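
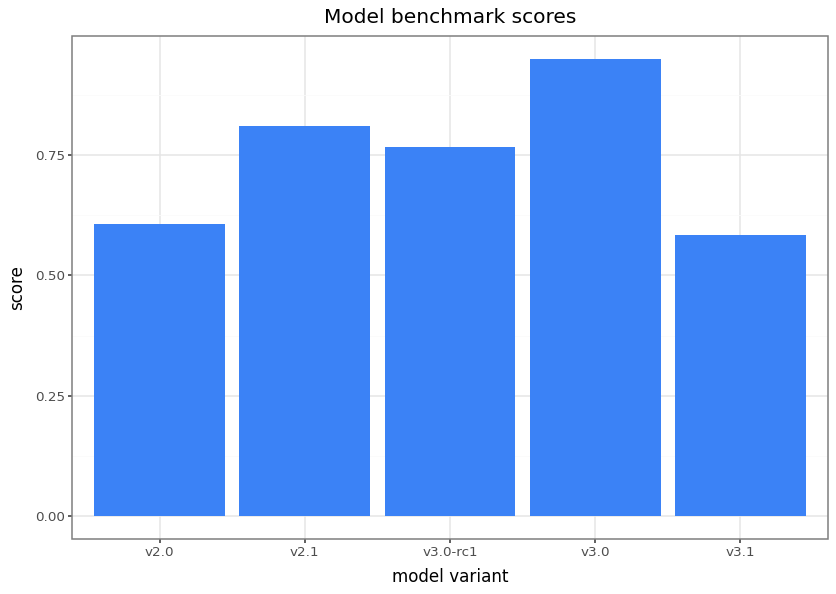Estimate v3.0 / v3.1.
v3.0 ≈ 1.0, v3.1 ≈ 0.6; 1.0/0.6 ≈ 1.67.

≈ 1.67×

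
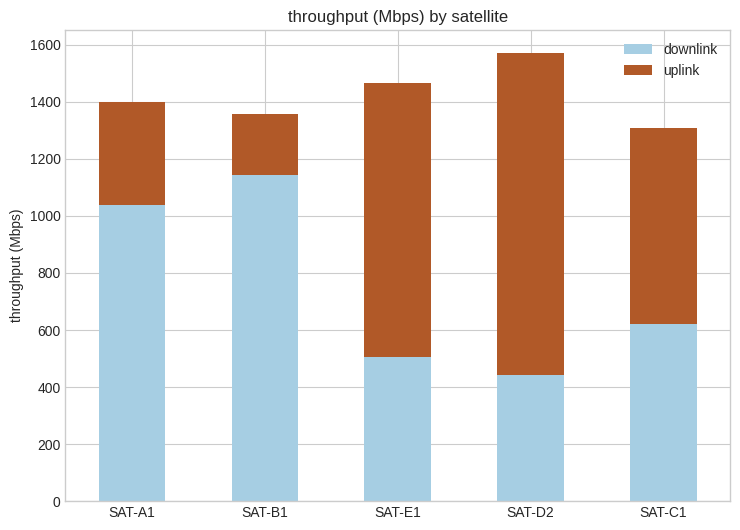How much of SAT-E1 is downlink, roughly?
downlink top ≈ 600, bottom ≈ 0; segment ≈ 600.

≈ 600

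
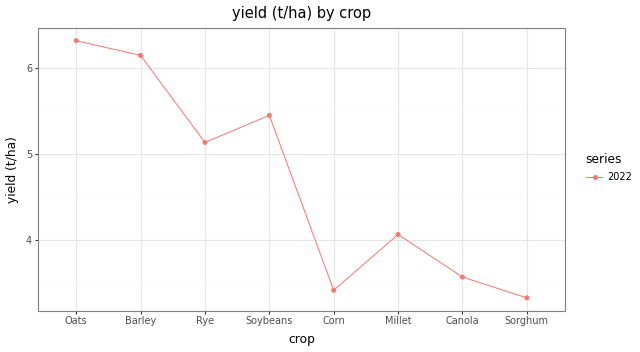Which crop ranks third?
Soybeans

Top 4: Oats ≈ 6.5, Barley ≈ 6.0, Soybeans ≈ 5.5, Rye ≈ 5.0.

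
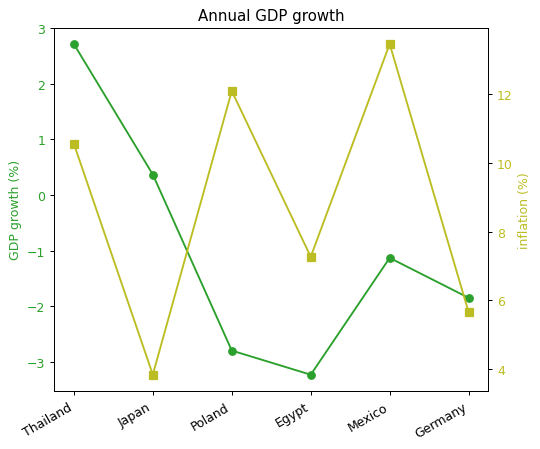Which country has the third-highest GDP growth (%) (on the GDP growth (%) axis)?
Top 4 (on the GDP growth (%) axis): Thailand ≈ 2.5, Japan ≈ 0.5, Mexico ≈ -1.0, Germany ≈ -2.0.

Mexico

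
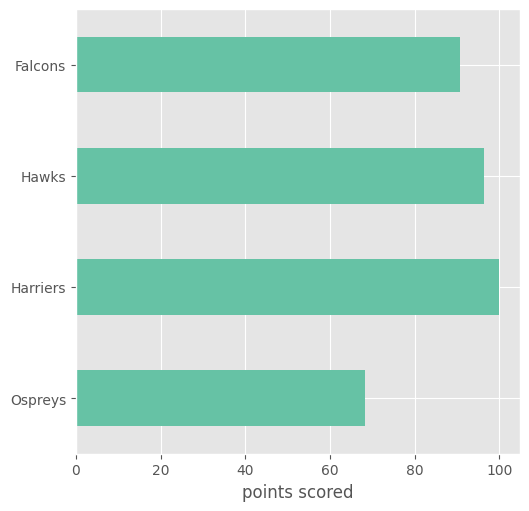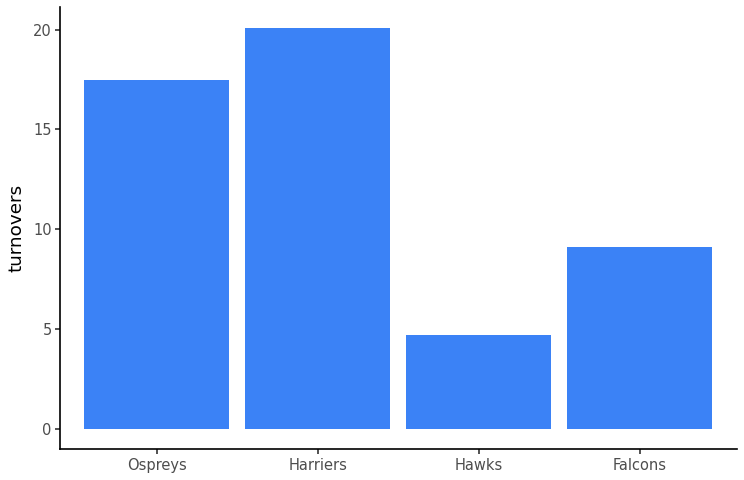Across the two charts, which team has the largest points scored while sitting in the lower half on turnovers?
Chart 2 median turnovers ≈ 14; below-median teams: Hawks, Falcons. Among those, Hawks has the highest points scored (≈ 100).

Hawks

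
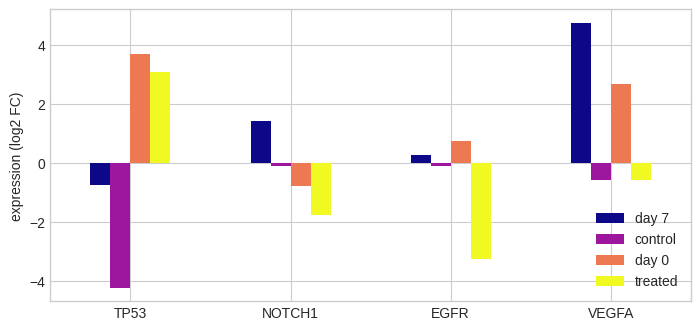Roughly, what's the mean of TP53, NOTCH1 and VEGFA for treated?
(3 + -2 + -1) / 3 ≈ 0.

≈ 0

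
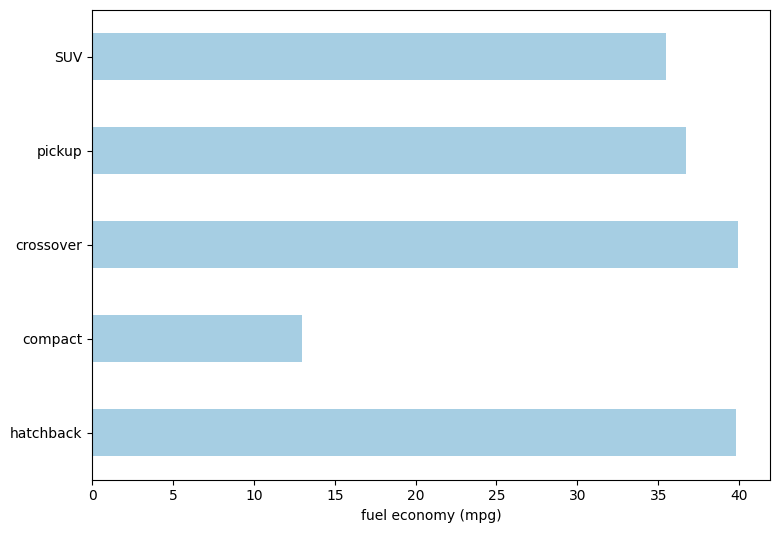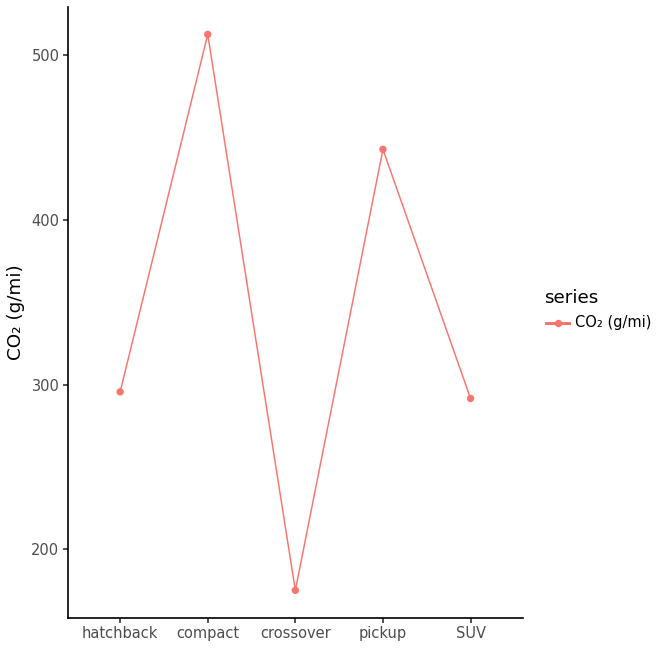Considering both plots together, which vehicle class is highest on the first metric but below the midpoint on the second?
Chart 2 median CO₂ (g/mi) ≈ 300; below-median vehicle classes: crossover, SUV. Among those, crossover has the highest fuel economy (mpg) (≈ 40).

crossover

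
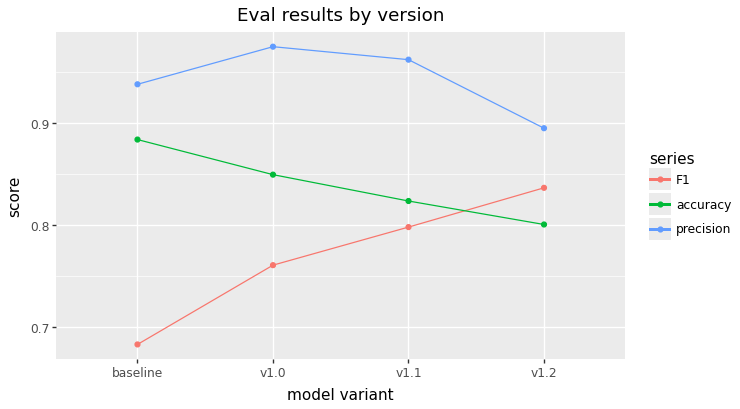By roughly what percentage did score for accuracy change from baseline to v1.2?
baseline ≈ 0.90, v1.2 ≈ 0.80; (0.80 − 0.90) / 0.90 ≈ -11.1%.

≈ -11.1%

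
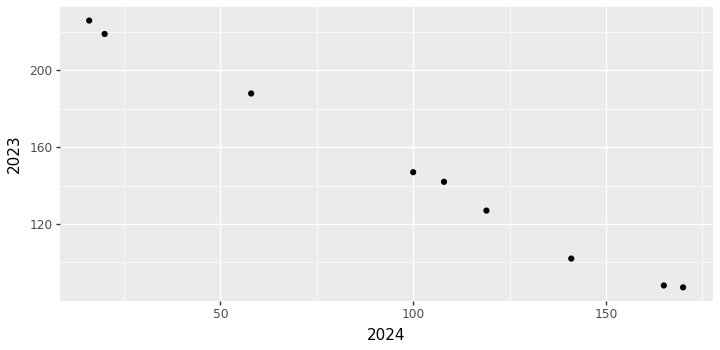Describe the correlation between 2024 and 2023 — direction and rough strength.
negative, strong

Points are negatively correlated; strong (|r| ≈ 1.0).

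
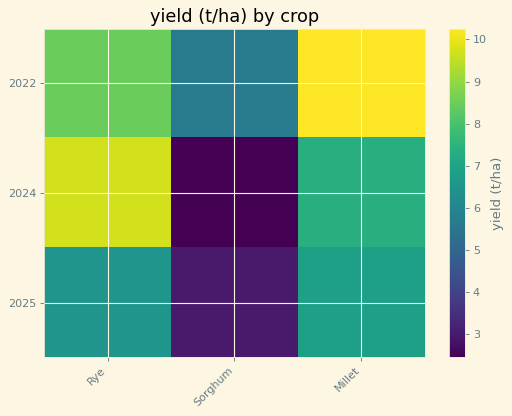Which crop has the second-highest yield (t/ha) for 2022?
Rye

Top 3 for 2022: Millet ≈ 10, Rye ≈ 8, Sorghum ≈ 6.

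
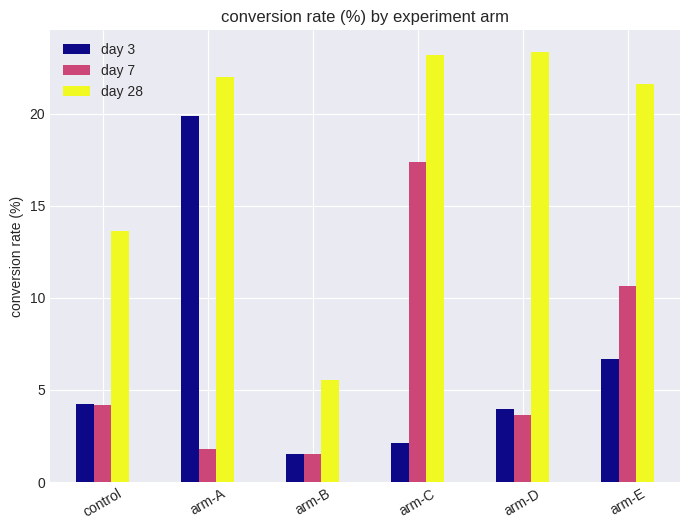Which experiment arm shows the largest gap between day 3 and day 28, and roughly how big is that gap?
arm-C: day 3 ≈ 2, day 28 ≈ 24 → gap ≈ 22. Next-largest (arm-D) is only ≈ 20.

arm-C, ≈ 22 %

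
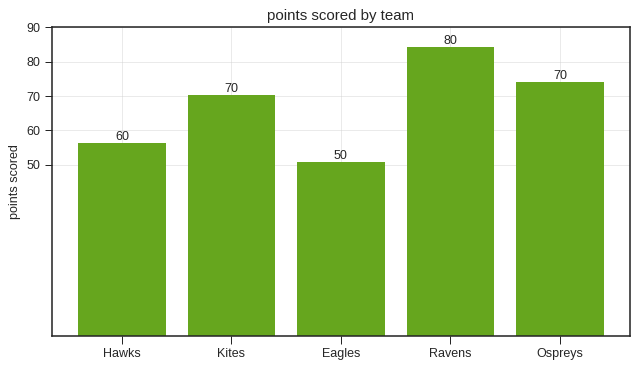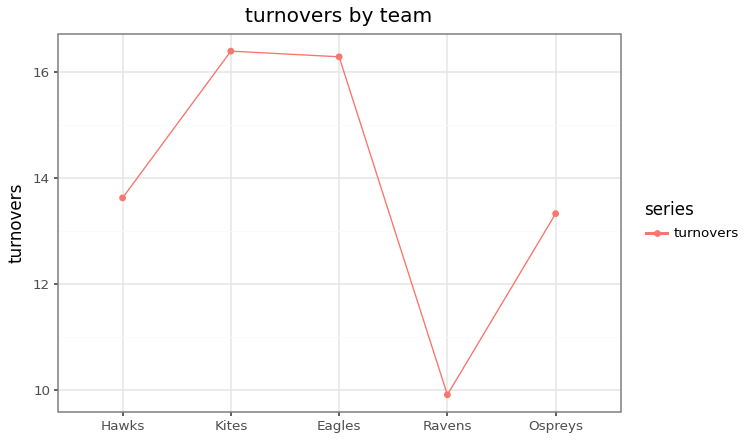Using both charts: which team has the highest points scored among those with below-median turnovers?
Ravens

Chart 2 median turnovers ≈ 14; below-median teams: Ravens, Ospreys. Among those, Ravens has the highest points scored (≈ 80).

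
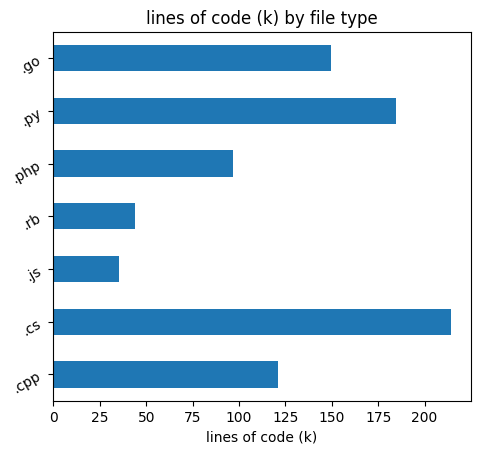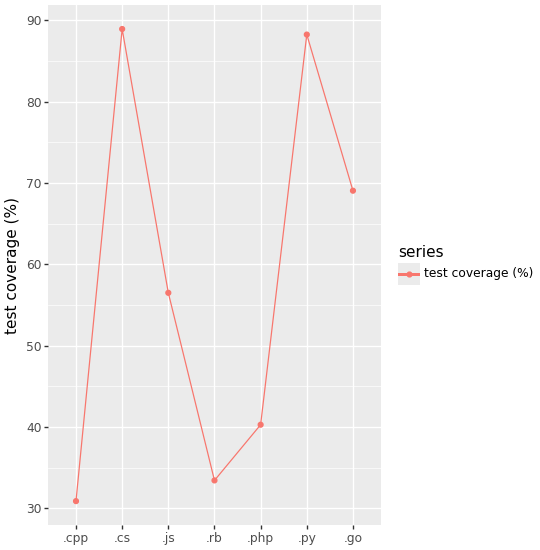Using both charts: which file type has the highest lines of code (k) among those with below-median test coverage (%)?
.cpp

Chart 2 median test coverage (%) ≈ 60; below-median file types: .cpp, .rb, .php. Among those, .cpp has the highest lines of code (k) (≈ 120).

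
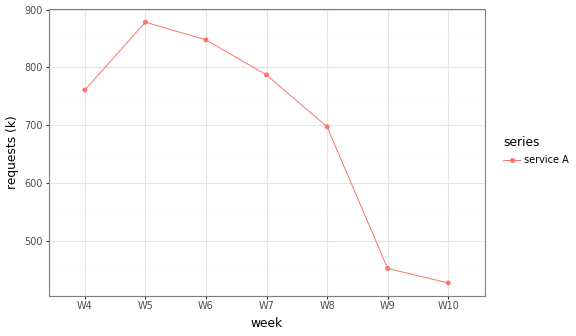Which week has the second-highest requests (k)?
W6

Top 3: W5 ≈ 900, W6 ≈ 850, W7 ≈ 800.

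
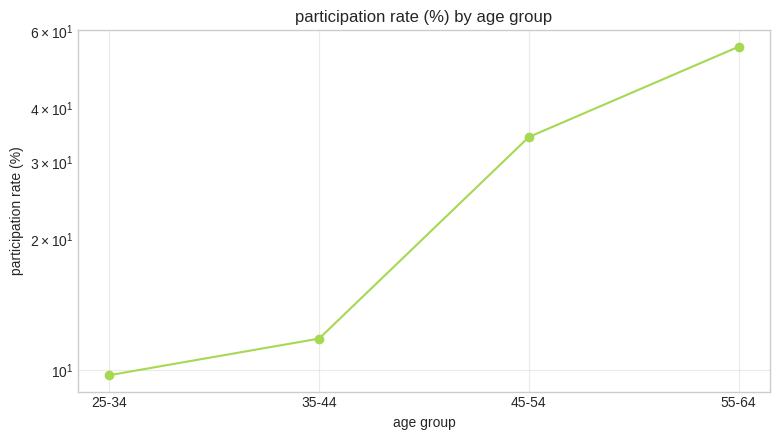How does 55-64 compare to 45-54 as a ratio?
55-64 ≈ 55, 45-54 ≈ 35; 55/35 ≈ 1.57.

≈ 1.57×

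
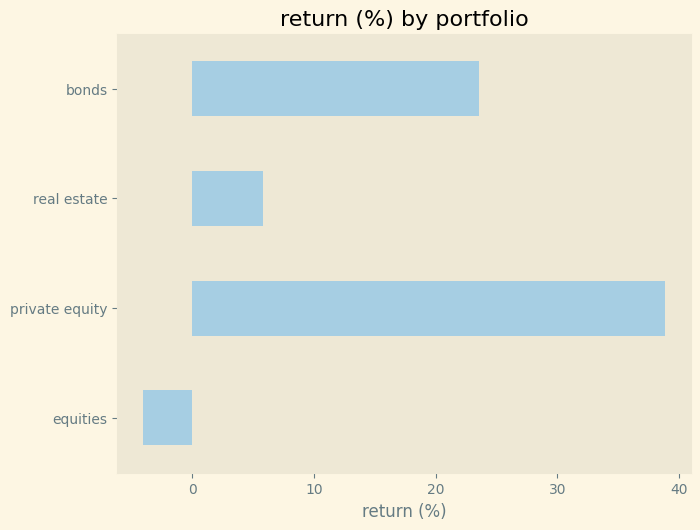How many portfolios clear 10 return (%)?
Above 10: private equity, bonds.

2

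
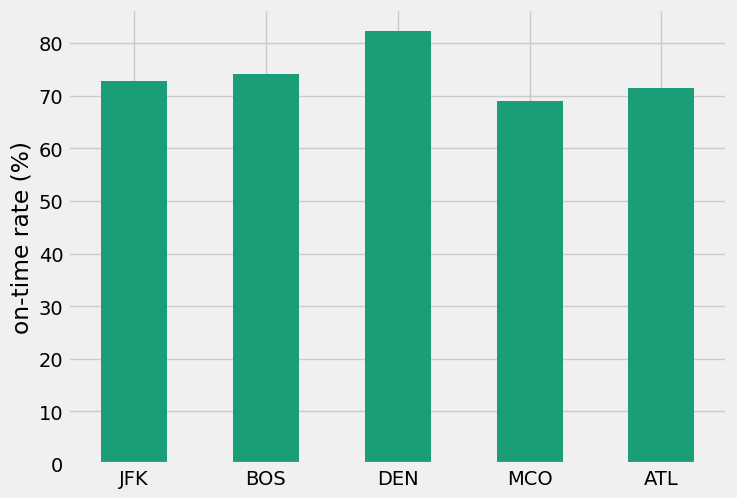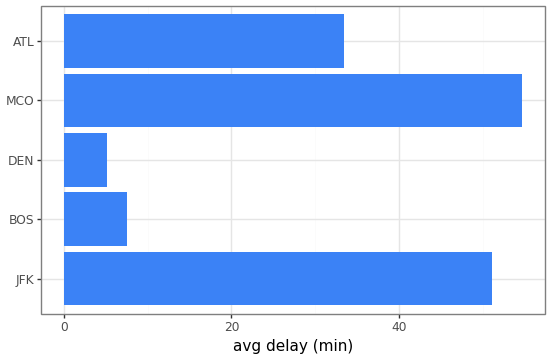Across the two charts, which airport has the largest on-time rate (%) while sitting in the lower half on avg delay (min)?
DEN

Chart 2 median avg delay (min) ≈ 30; below-median airports: BOS, DEN. Among those, DEN has the highest on-time rate (%) (≈ 80).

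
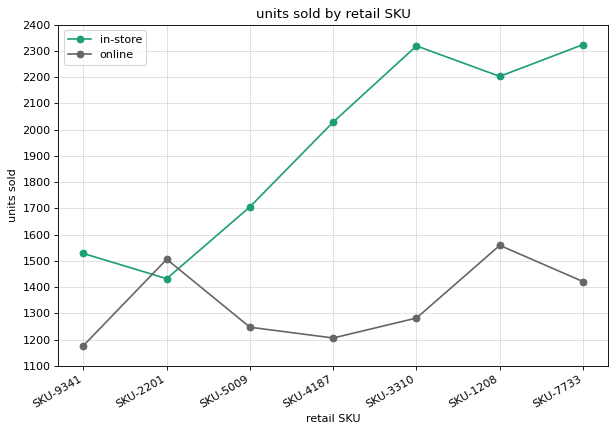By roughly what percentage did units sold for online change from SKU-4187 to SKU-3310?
≈ +8.3%

SKU-4187 ≈ 1200, SKU-3310 ≈ 1300; (1300 − 1200) / 1200 ≈ +8.3%.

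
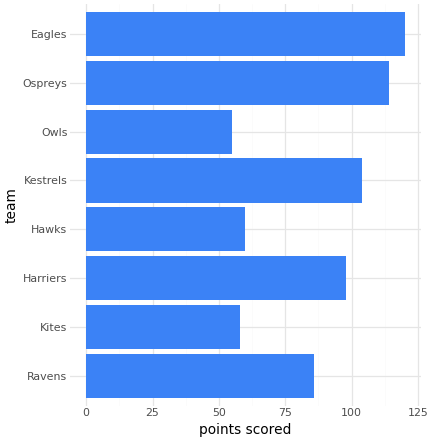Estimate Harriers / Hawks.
Harriers ≈ 100, Hawks ≈ 60; 100/60 ≈ 1.67.

≈ 1.67×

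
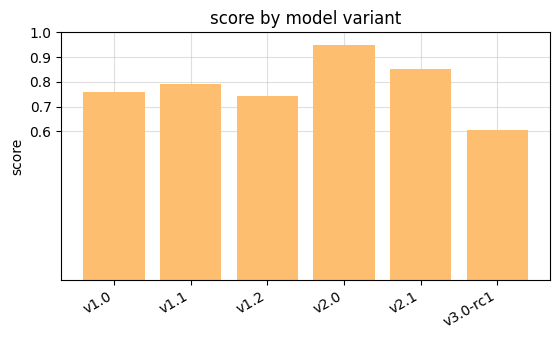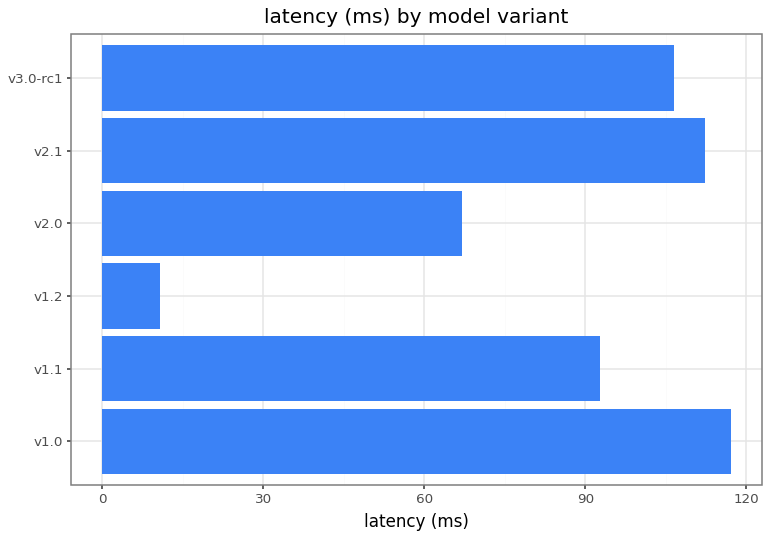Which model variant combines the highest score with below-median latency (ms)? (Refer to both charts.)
Chart 2 median latency (ms) ≈ 100; below-median model variants: v1.1, v1.2, v2.0. Among those, v2.0 has the highest score (≈ 0.9).

v2.0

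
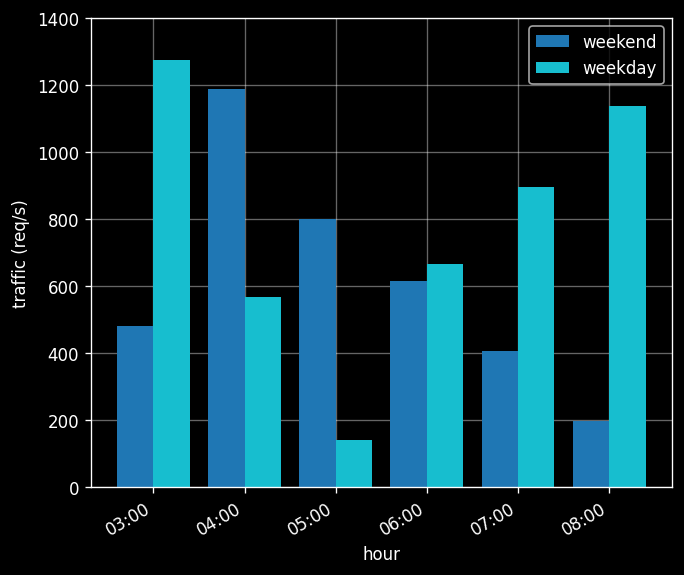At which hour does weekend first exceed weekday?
04:00

03:00: weekend ≈ 400 vs weekday ≈ 1200 (not yet); 04:00: weekend ≈ 1200 vs weekday ≈ 600 (first crossover).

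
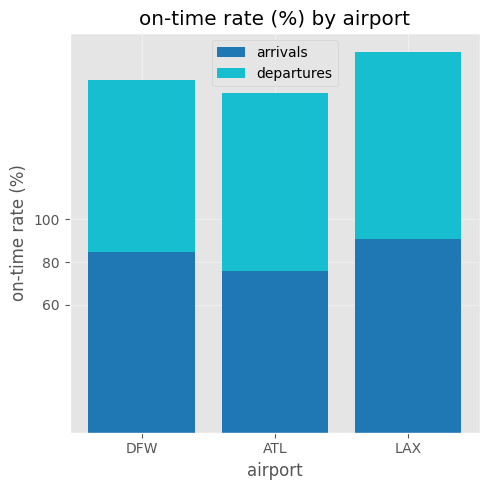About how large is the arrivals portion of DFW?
≈ 80

arrivals top ≈ 80, bottom ≈ 0; segment ≈ 80.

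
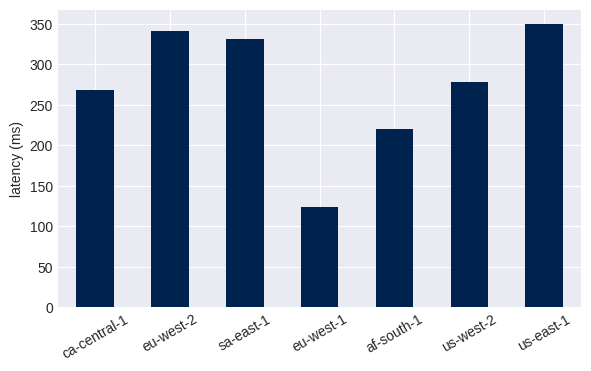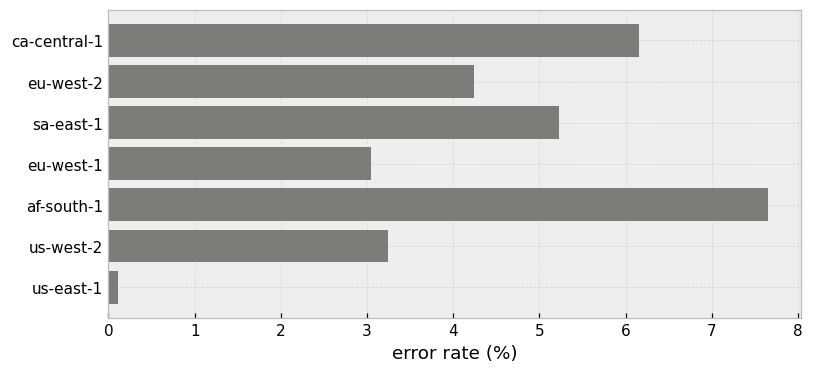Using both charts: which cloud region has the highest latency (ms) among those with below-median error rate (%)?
Chart 2 median error rate (%) ≈ 4; below-median cloud regions: eu-west-1, us-west-2, us-east-1. Among those, us-east-1 has the highest latency (ms) (≈ 350).

us-east-1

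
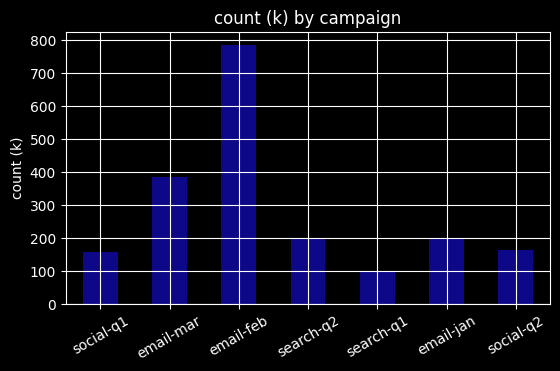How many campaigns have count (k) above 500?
1

Above 500: email-feb.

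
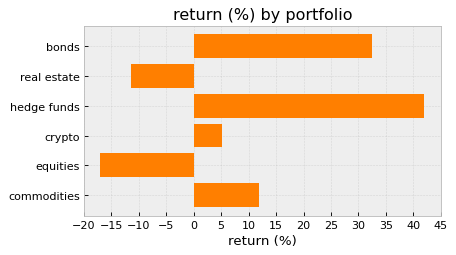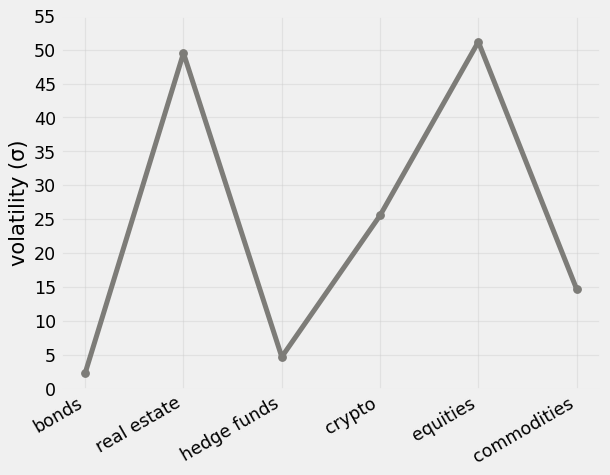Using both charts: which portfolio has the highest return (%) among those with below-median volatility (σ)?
Chart 2 median volatility (σ) ≈ 20; below-median portfolios: bonds, hedge funds, commodities. Among those, hedge funds has the highest return (%) (≈ 40).

hedge funds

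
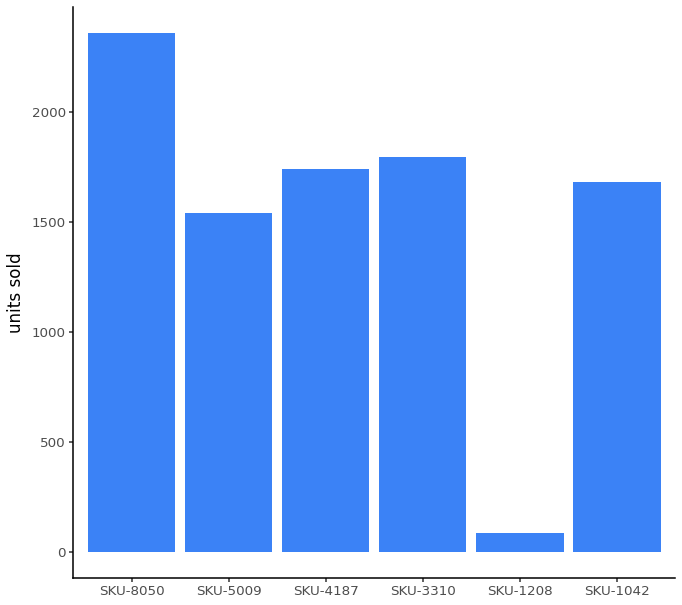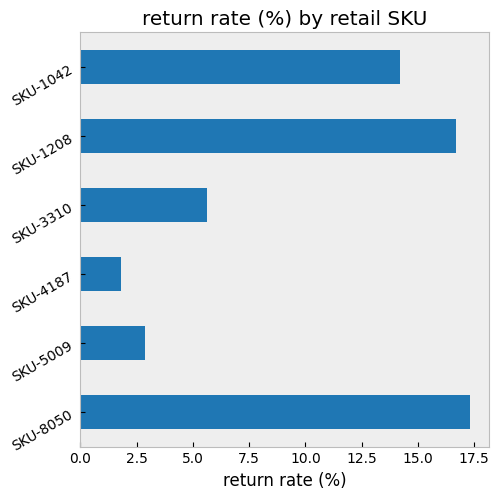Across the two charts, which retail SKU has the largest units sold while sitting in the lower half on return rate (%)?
Chart 2 median return rate (%) ≈ 10; below-median retail SKUs: SKU-5009, SKU-4187, SKU-3310. Among those, SKU-3310 has the highest units sold (≈ 2000).

SKU-3310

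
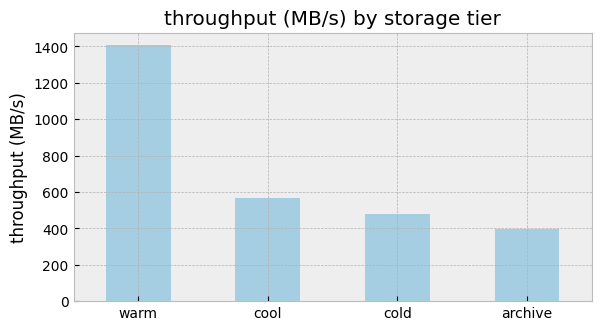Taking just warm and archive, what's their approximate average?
(1400 + 400) / 2 ≈ 900.

≈ 900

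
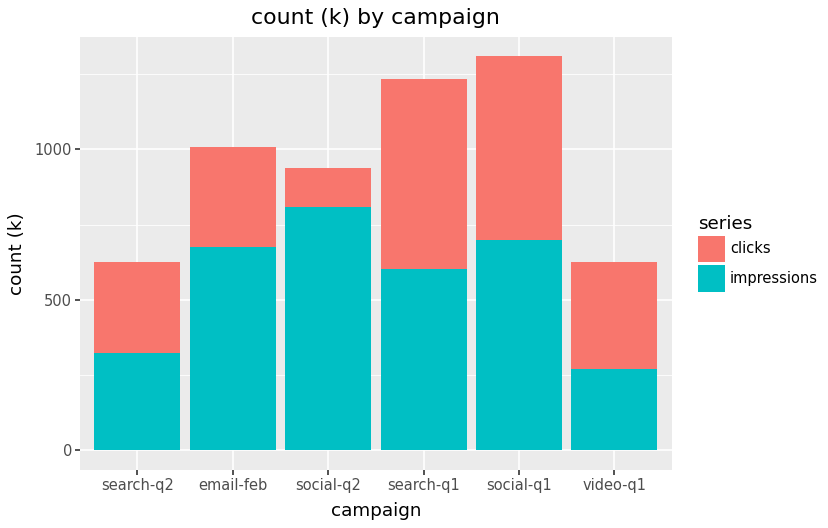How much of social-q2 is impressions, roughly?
impressions top ≈ 800, bottom ≈ 0; segment ≈ 800.

≈ 800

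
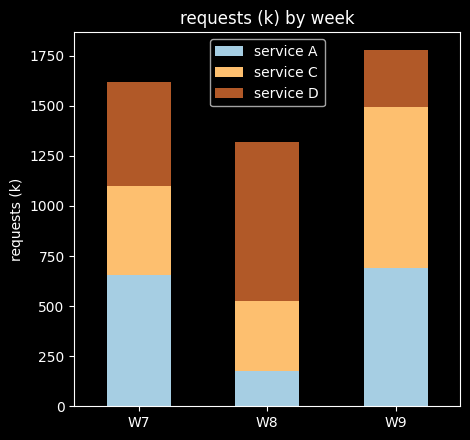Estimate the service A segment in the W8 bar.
≈ 200

service A top ≈ 200, bottom ≈ 0; segment ≈ 200.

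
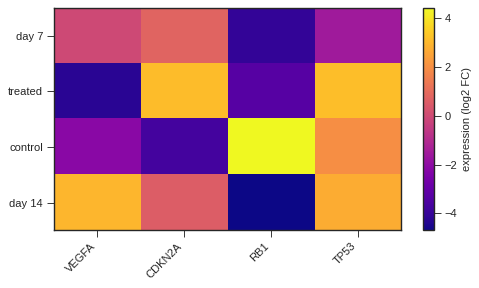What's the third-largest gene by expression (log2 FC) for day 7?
Top 4 for day 7: CDKN2A ≈ 1, VEGFA ≈ 0, TP53 ≈ -2, RB1 ≈ -4.

TP53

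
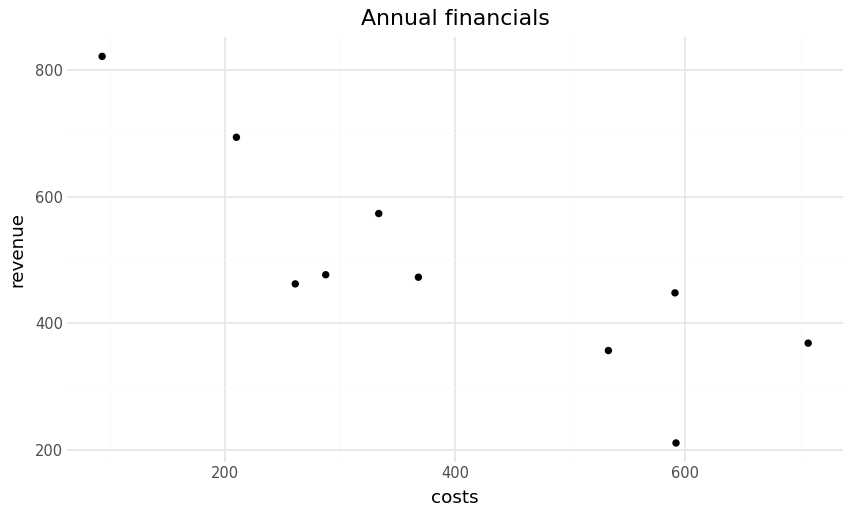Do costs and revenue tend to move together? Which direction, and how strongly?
negative, strong

Points are negatively correlated; strong (|r| ≈ 0.8).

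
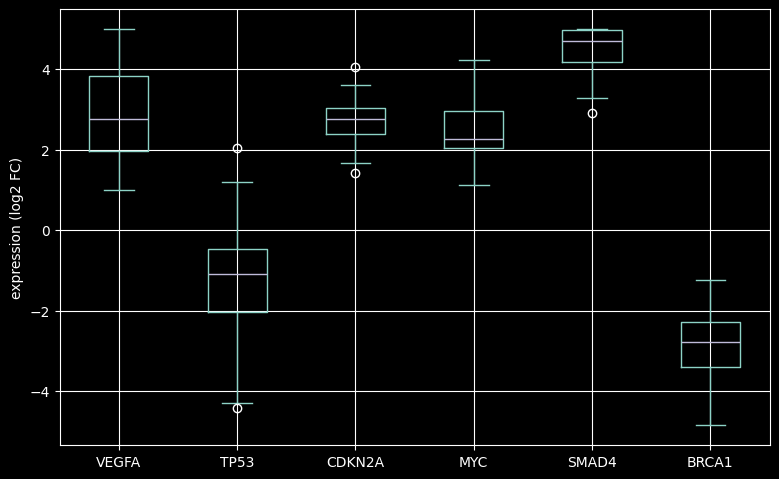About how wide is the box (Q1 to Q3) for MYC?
≈ 1

Q3 ≈ 3, Q1 ≈ 2; IQR ≈ 1.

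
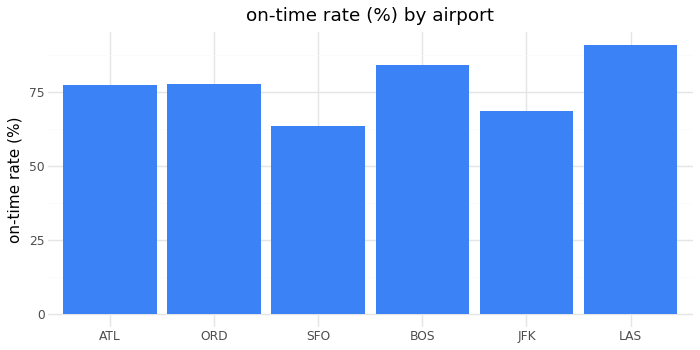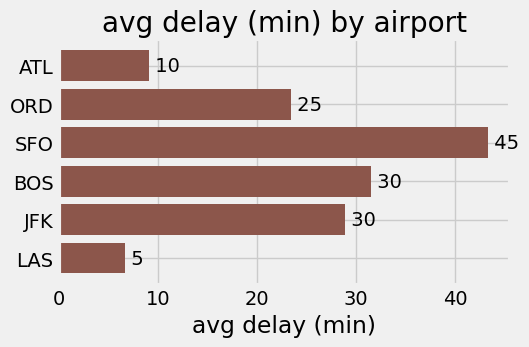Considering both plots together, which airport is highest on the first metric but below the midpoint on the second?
Chart 2 median avg delay (min) ≈ 25; below-median airports: ATL, ORD, LAS. Among those, LAS has the highest on-time rate (%) (≈ 90).

LAS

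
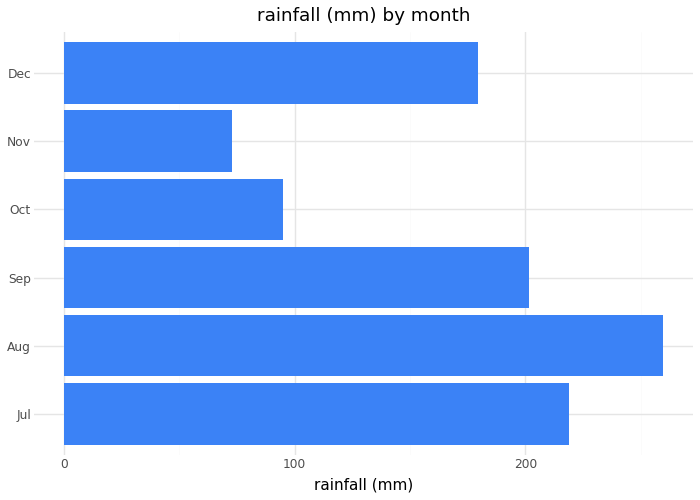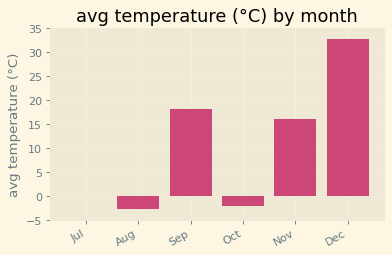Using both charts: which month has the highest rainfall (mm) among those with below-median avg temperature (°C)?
Chart 2 median avg temperature (°C) ≈ 10; below-median months: Jul, Aug, Oct. Among those, Aug has the highest rainfall (mm) (≈ 250).

Aug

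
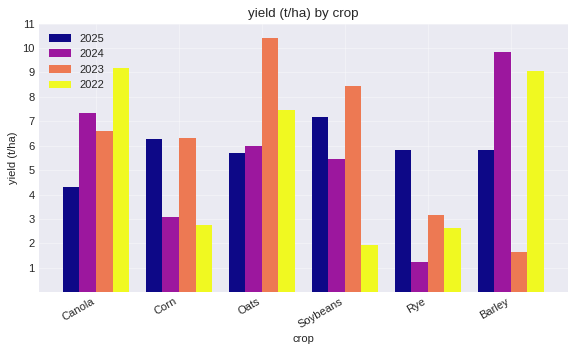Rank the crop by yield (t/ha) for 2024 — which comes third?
Top 4 for 2024: Barley ≈ 10, Canola ≈ 7, Oats ≈ 6, Soybeans ≈ 5.

Oats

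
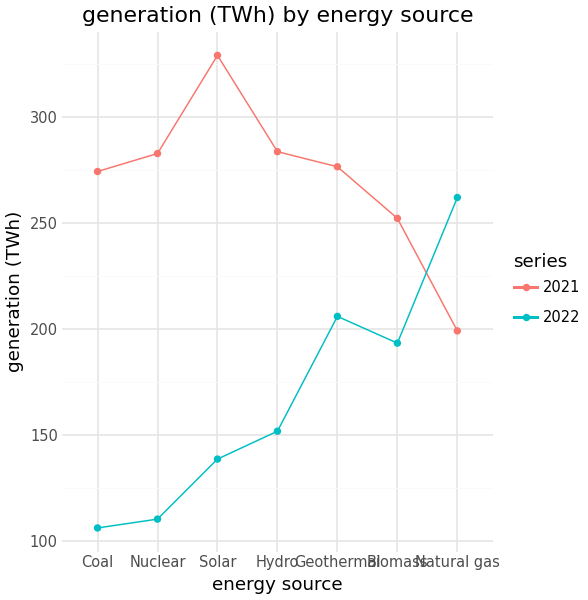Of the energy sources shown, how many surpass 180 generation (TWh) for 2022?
3

Above 180: Geothermal, Biomass, Natural gas.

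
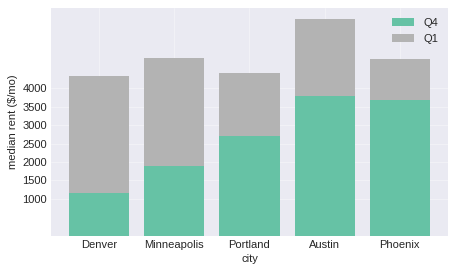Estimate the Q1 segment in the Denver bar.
≈ 3500

Q1 top ≈ 4500, bottom ≈ 1000; segment ≈ 3500.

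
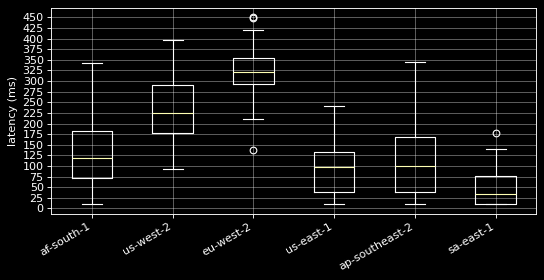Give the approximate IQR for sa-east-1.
≈ 75

Q3 ≈ 75, Q1 ≈ 0; IQR ≈ 75.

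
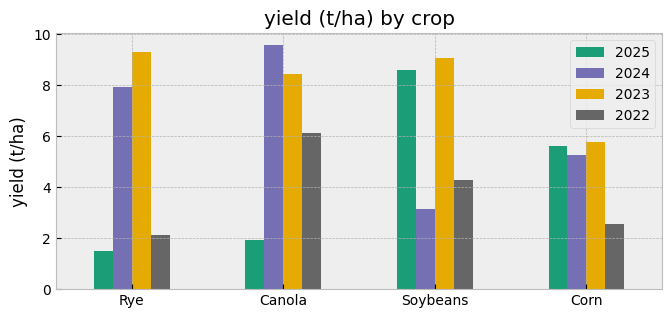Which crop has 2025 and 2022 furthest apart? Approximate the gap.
Soybeans: 2025 ≈ 9, 2022 ≈ 4 → gap ≈ 5. Next-largest (Canola) is only ≈ 4.

Soybeans, ≈ 5 t/ha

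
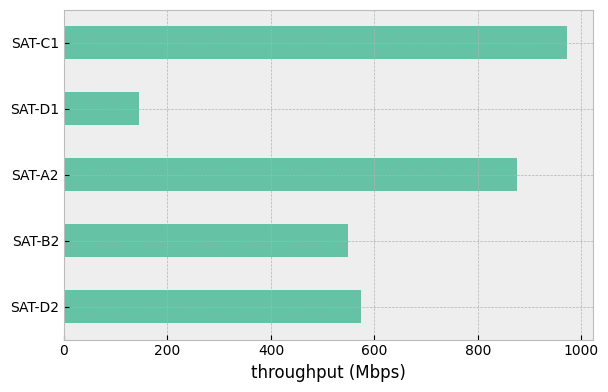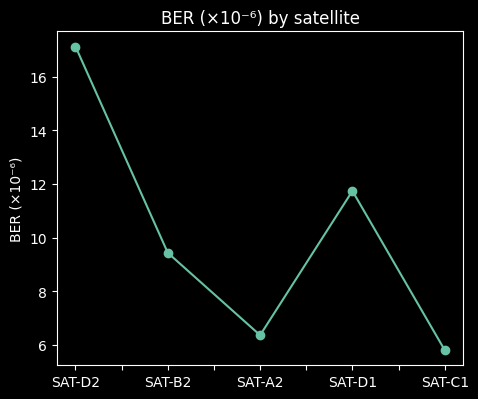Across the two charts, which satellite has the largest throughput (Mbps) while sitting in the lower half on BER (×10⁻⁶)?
SAT-C1

Chart 2 median BER (×10⁻⁶) ≈ 10; below-median satellites: SAT-A2, SAT-C1. Among those, SAT-C1 has the highest throughput (Mbps) (≈ 1000).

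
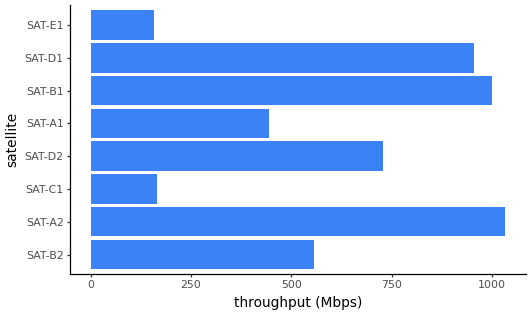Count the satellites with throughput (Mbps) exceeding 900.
3

Above 900: SAT-A2, SAT-B1, SAT-D1.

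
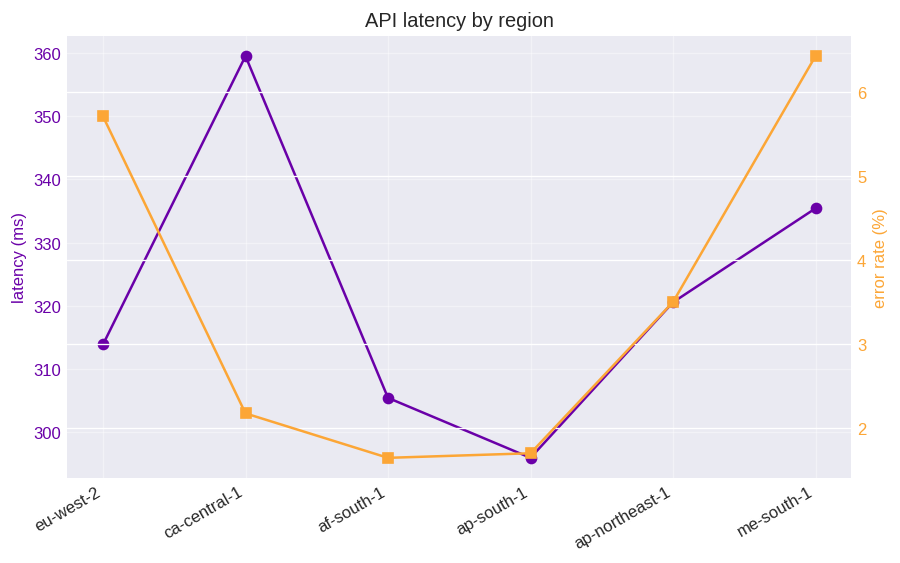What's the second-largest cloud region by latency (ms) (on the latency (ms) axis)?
Top 3 (on the latency (ms) axis): ca-central-1 ≈ 360, me-south-1 ≈ 340, ap-northeast-1 ≈ 320.

me-south-1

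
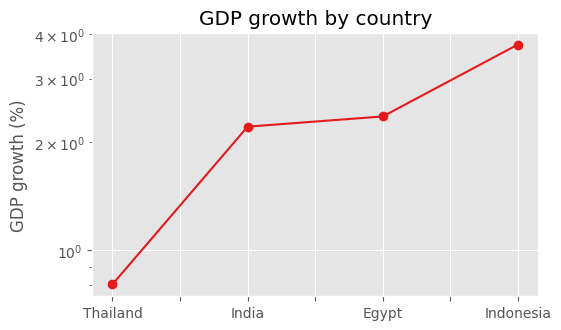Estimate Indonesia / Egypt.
≈ 1.4×

Indonesia ≈ 3.5, Egypt ≈ 2.5; 3.5/2.5 ≈ 1.4.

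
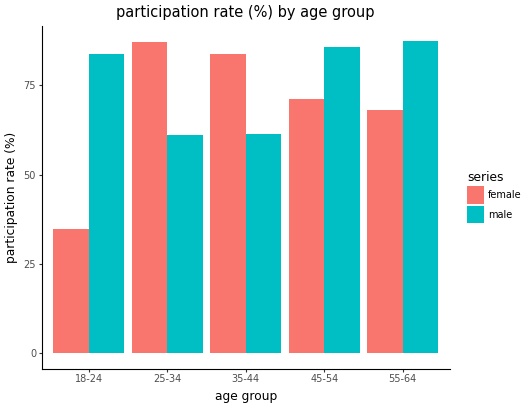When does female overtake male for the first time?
18-24: female ≈ 30 vs male ≈ 80 (not yet); 25-34: female ≈ 90 vs male ≈ 60 (first crossover).

25-34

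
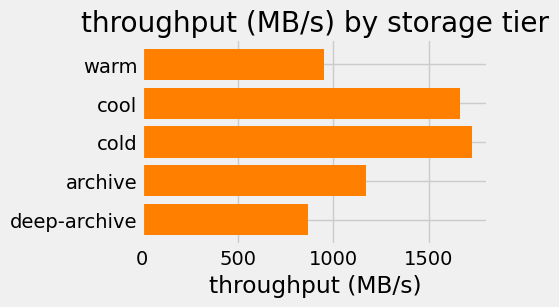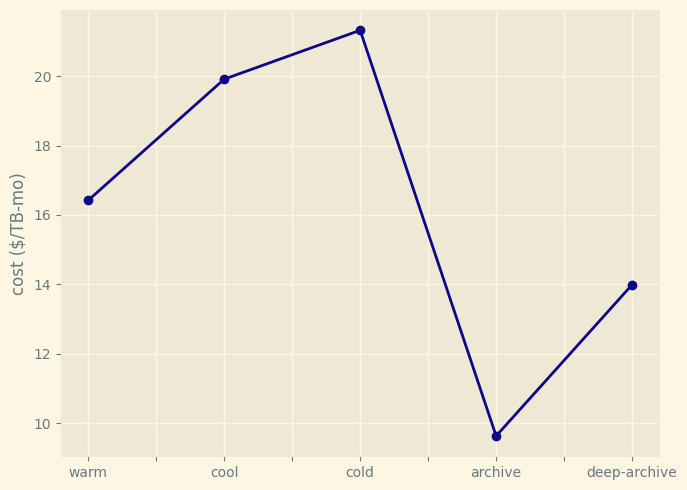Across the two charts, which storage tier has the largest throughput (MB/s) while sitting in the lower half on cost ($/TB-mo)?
Chart 2 median cost ($/TB-mo) ≈ 16; below-median storage tiers: archive, deep-archive. Among those, archive has the highest throughput (MB/s) (≈ 1200).

archive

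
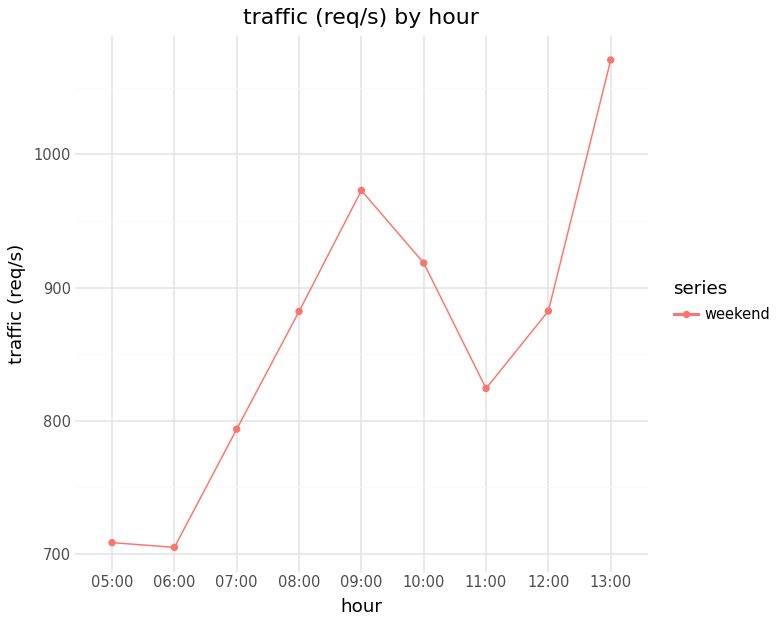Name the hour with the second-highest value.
Top 3: 13:00 ≈ 1050, 09:00 ≈ 950, 10:00 ≈ 900.

09:00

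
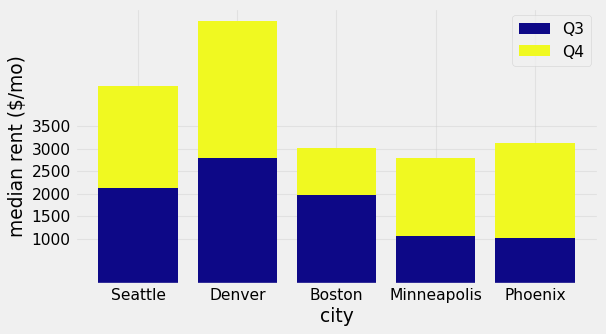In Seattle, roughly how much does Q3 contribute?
≈ 2000

Q3 top ≈ 2000, bottom ≈ 0; segment ≈ 2000.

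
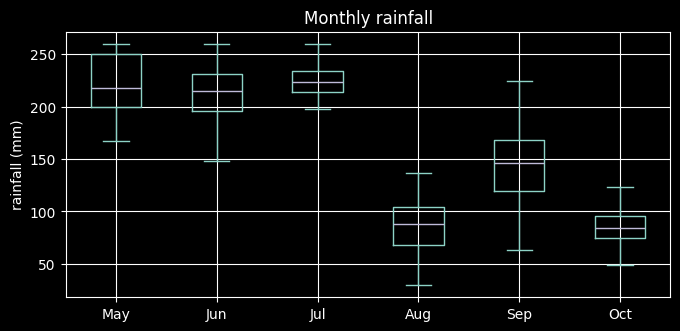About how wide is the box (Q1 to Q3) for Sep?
≈ 40

Q3 ≈ 160, Q1 ≈ 120; IQR ≈ 40.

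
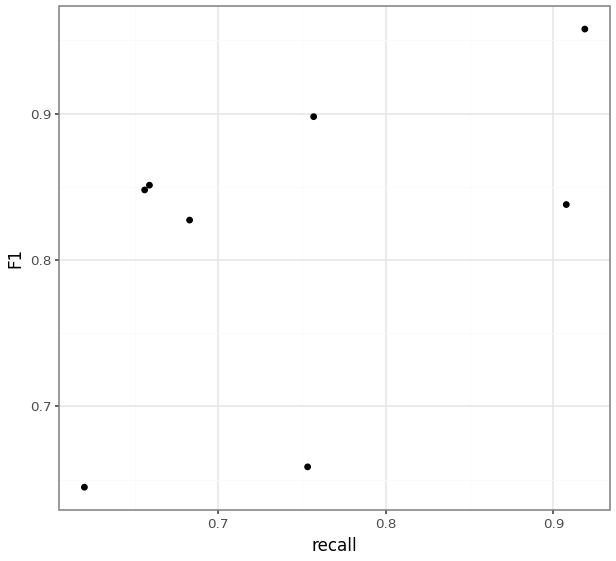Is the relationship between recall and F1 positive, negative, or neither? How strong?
Points are positively correlated; moderate (|r| ≈ 0.5).

positive, moderate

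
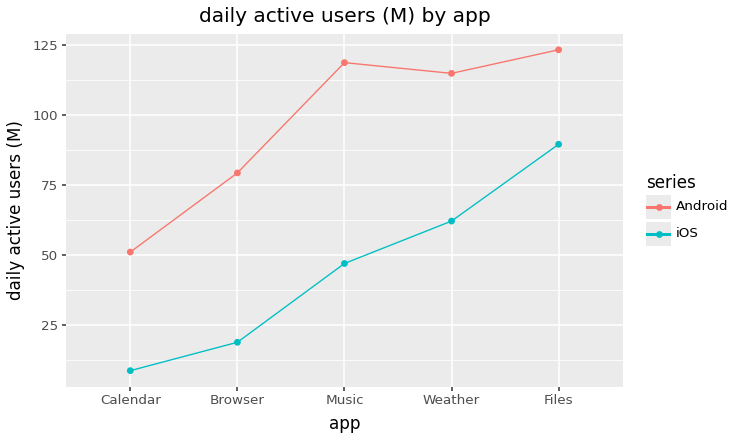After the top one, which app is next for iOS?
Weather

Top 3 for iOS: Files ≈ 90, Weather ≈ 60, Music ≈ 50.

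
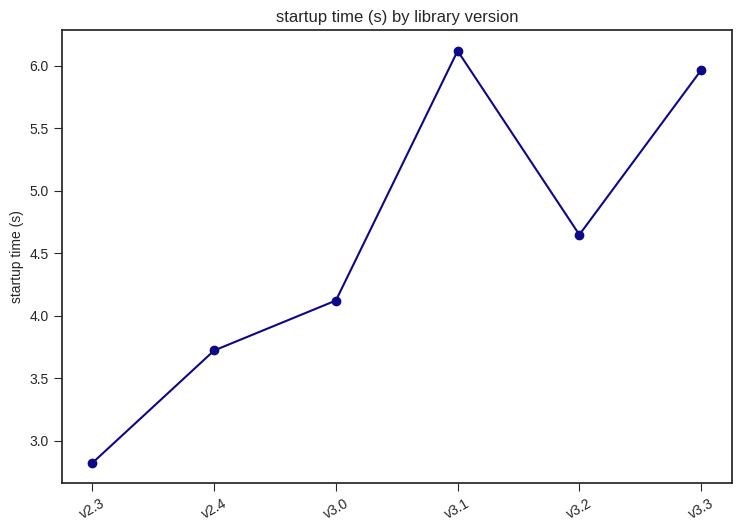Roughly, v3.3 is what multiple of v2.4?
≈ 1.71×

v3.3 ≈ 6.0, v2.4 ≈ 3.5; 6.0/3.5 ≈ 1.71.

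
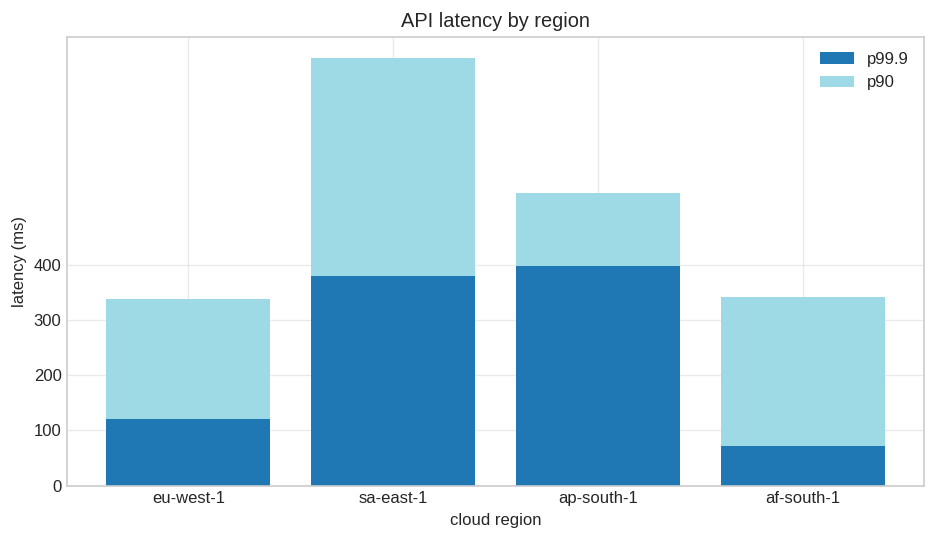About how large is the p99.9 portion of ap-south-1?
≈ 400

p99.9 top ≈ 400, bottom ≈ 0; segment ≈ 400.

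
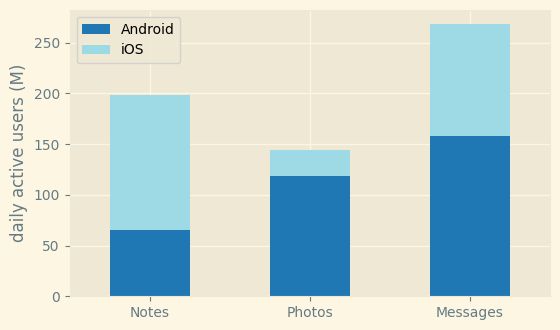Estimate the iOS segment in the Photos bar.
iOS top ≈ 150, bottom ≈ 125; segment ≈ 25.

≈ 25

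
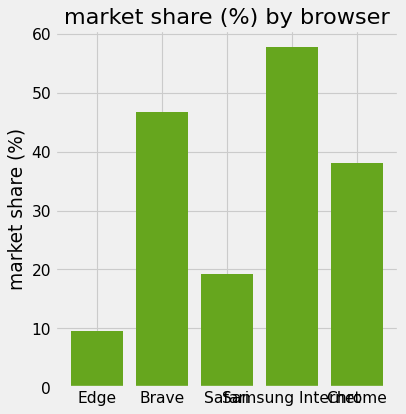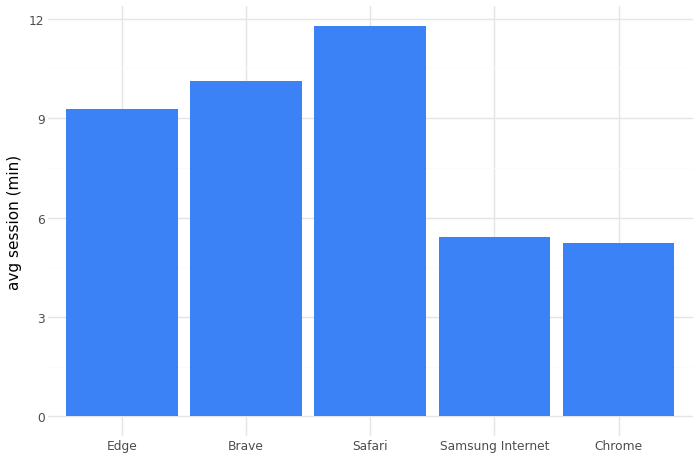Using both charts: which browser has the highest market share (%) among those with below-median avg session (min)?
Chart 2 median avg session (min) ≈ 10; below-median browsers: Samsung Internet, Chrome. Among those, Samsung Internet has the highest market share (%) (≈ 60).

Samsung Internet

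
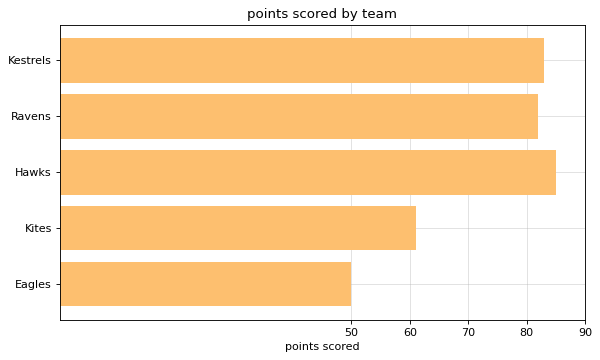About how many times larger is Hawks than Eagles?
Hawks ≈ 80, Eagles ≈ 50; 80/50 ≈ 1.6.

≈ 1.6×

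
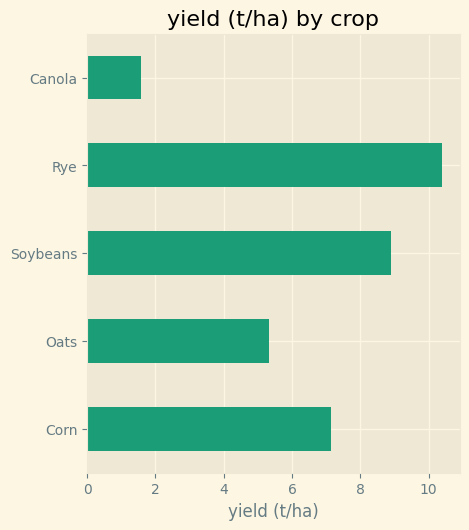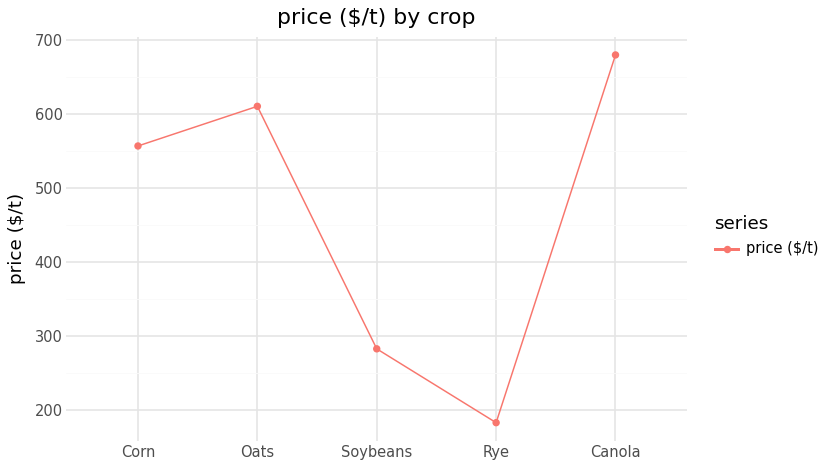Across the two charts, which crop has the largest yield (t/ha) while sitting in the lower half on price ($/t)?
Chart 2 median price ($/t) ≈ 600; below-median crops: Soybeans, Rye. Among those, Rye has the highest yield (t/ha) (≈ 10).

Rye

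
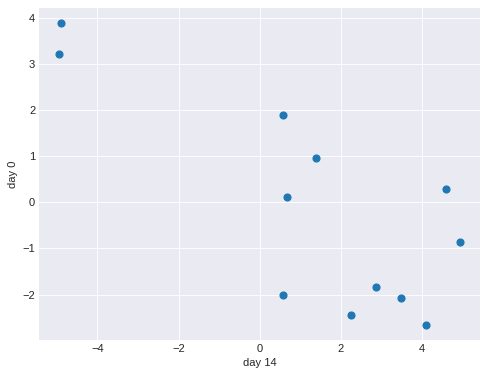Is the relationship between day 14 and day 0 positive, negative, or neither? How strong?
negative, strong

Points are negatively correlated; strong (|r| ≈ 0.8).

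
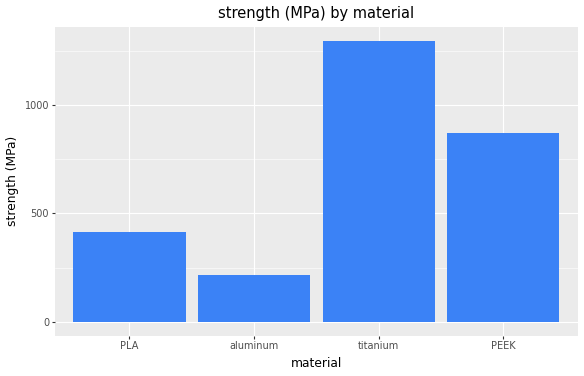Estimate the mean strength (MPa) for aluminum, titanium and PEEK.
(200 + 1200 + 800) / 3 ≈ 733.

≈ 733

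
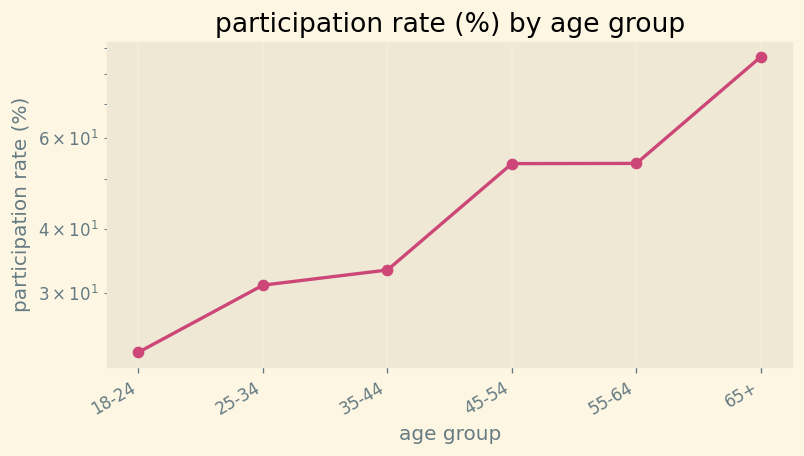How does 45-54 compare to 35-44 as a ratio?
≈ 1.67×

45-54 ≈ 50, 35-44 ≈ 30; 50/30 ≈ 1.67.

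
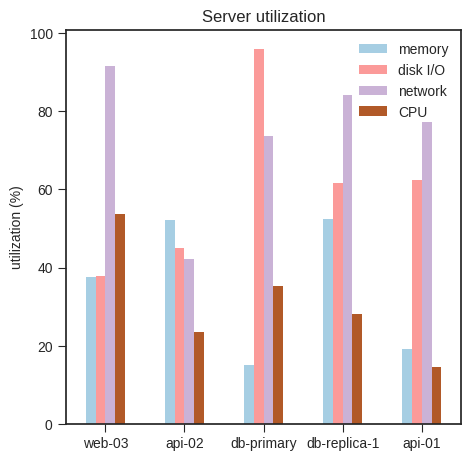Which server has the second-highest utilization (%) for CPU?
Top 3 for CPU: web-03 ≈ 50, db-primary ≈ 40, db-replica-1 ≈ 30.

db-primary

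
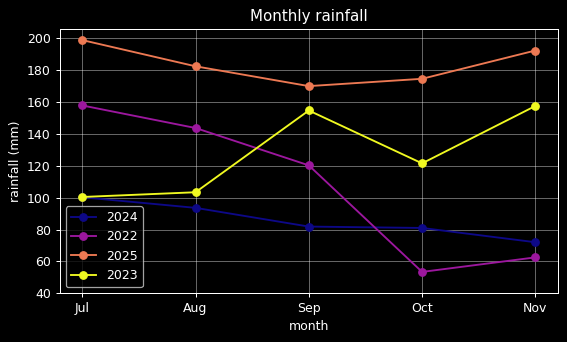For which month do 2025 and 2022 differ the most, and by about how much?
Nov: 2025 ≈ 200, 2022 ≈ 60 → gap ≈ 140. Next-largest (Oct) is only ≈ 120.

Nov, ≈ 140 mm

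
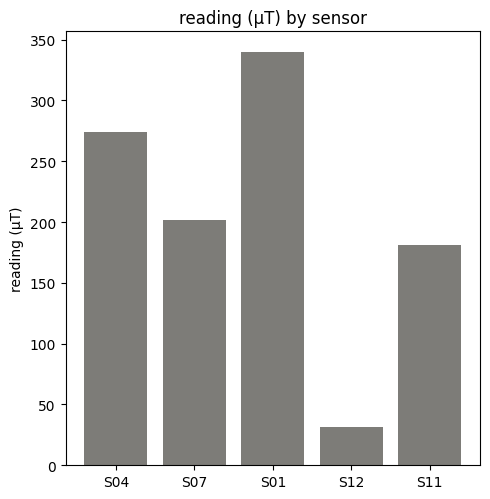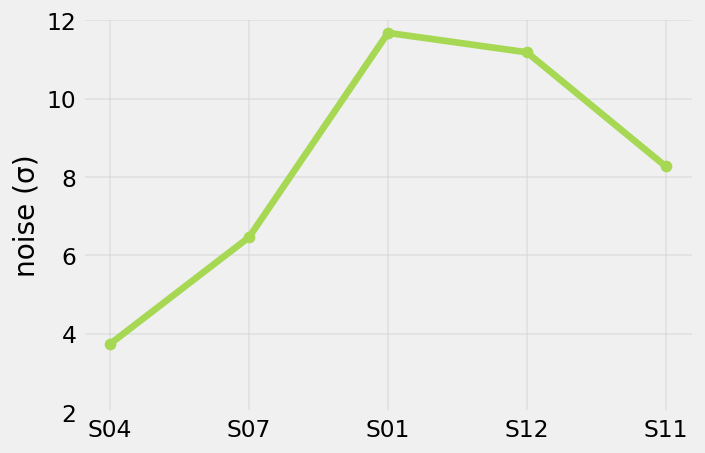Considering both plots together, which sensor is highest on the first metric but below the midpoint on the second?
S04

Chart 2 median noise (σ) ≈ 8; below-median sensors: S04, S07. Among those, S04 has the highest reading (µT) (≈ 250).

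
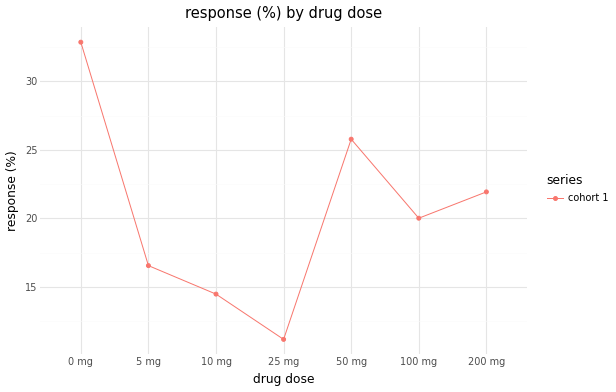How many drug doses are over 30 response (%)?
1

Above 30: 0 mg.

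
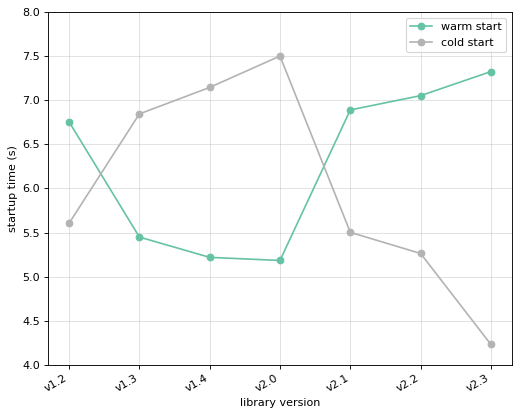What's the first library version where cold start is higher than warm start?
v1.3

v1.2: cold start ≈ 5.5 vs warm start ≈ 7.0 (not yet); v1.3: cold start ≈ 7.0 vs warm start ≈ 5.5 (first crossover).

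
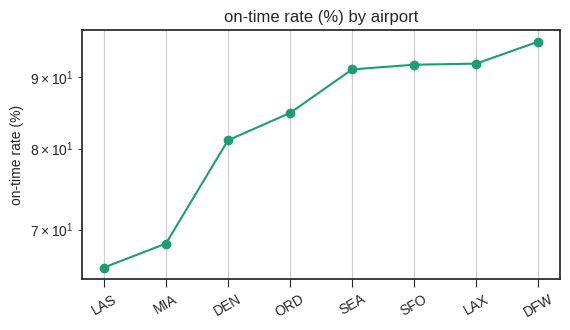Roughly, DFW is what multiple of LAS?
≈ 1.46×

DFW ≈ 95, LAS ≈ 65; 95/65 ≈ 1.46.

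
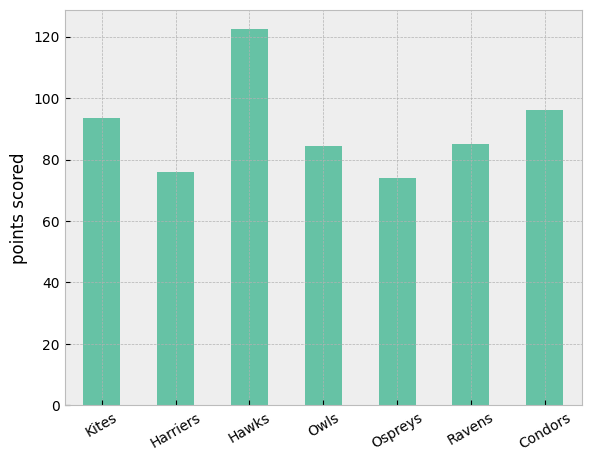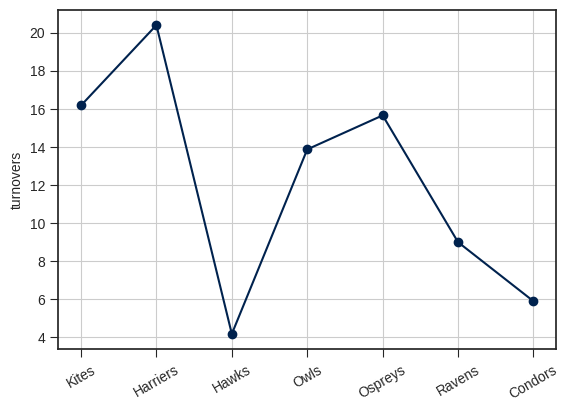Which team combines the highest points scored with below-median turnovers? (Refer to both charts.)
Hawks

Chart 2 median turnovers ≈ 14; below-median teams: Hawks, Ravens, Condors. Among those, Hawks has the highest points scored (≈ 120).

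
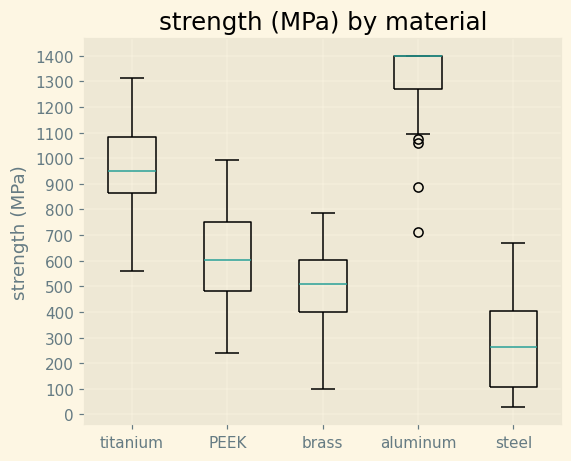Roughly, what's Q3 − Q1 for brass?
≈ 200

Q3 ≈ 600, Q1 ≈ 400; IQR ≈ 200.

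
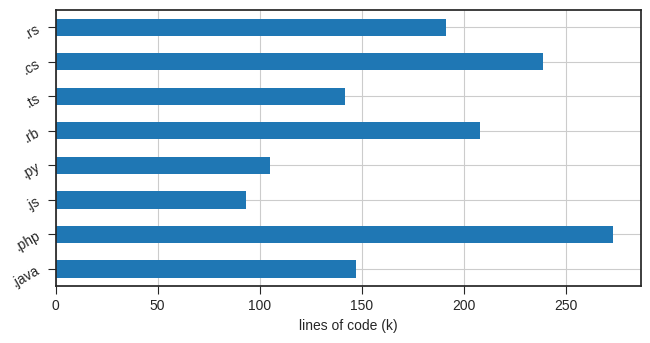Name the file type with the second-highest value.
Top 3: .php ≈ 275, .cs ≈ 250, .rb ≈ 200.

.cs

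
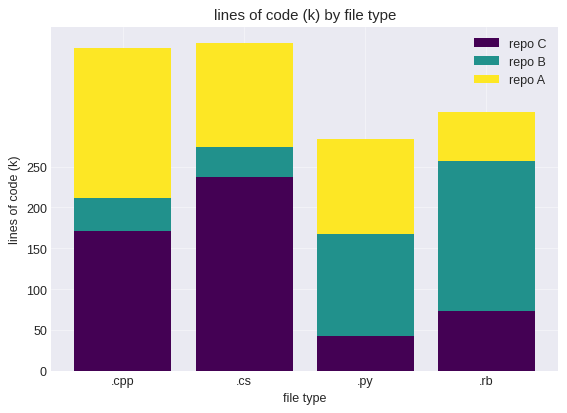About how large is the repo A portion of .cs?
≈ 150

repo A top ≈ 400, bottom ≈ 250; segment ≈ 150.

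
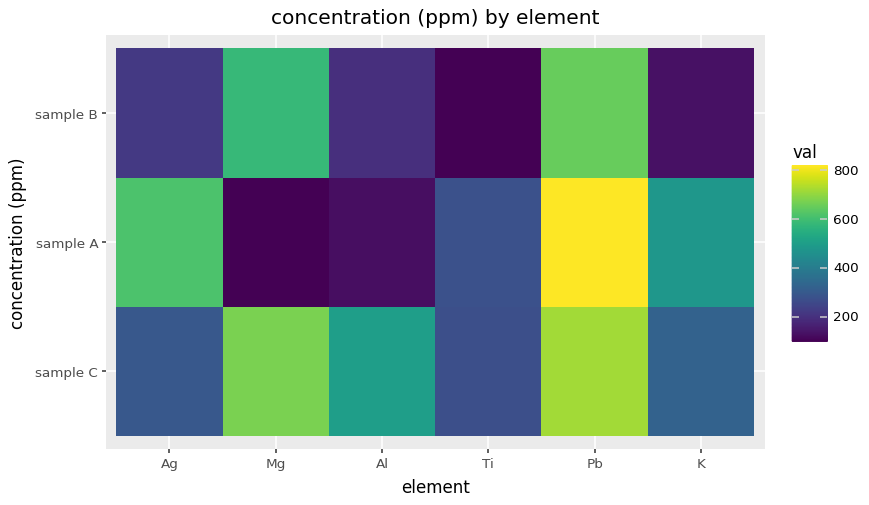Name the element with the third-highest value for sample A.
K

Top 4 for sample A: Pb ≈ 800, Ag ≈ 600, K ≈ 500, Ti ≈ 300.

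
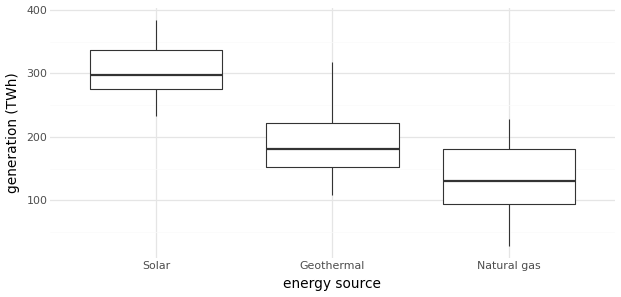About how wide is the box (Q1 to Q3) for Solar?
≈ 60

Q3 ≈ 340, Q1 ≈ 280; IQR ≈ 60.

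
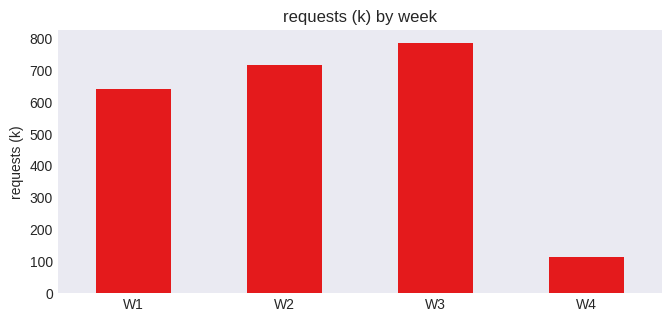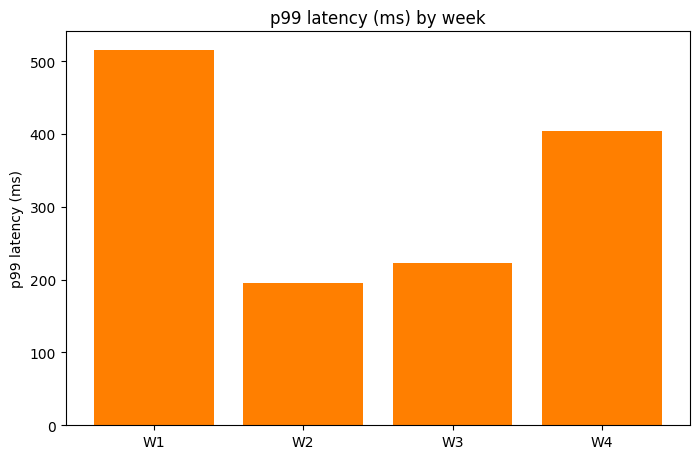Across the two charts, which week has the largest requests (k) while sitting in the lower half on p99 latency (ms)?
W3

Chart 2 median p99 latency (ms) ≈ 300; below-median weeks: W2, W3. Among those, W3 has the highest requests (k) (≈ 800).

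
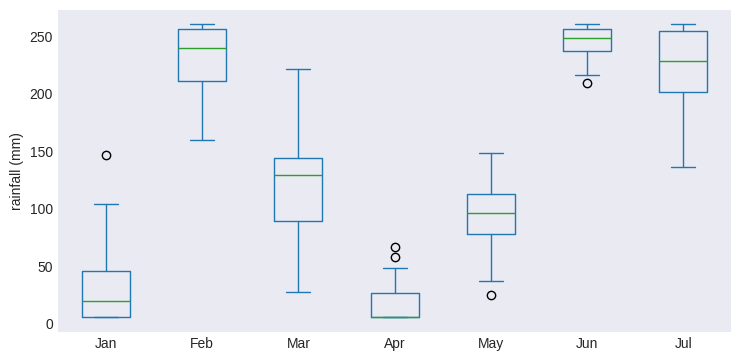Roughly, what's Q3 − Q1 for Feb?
≈ 40

Q3 ≈ 260, Q1 ≈ 220; IQR ≈ 40.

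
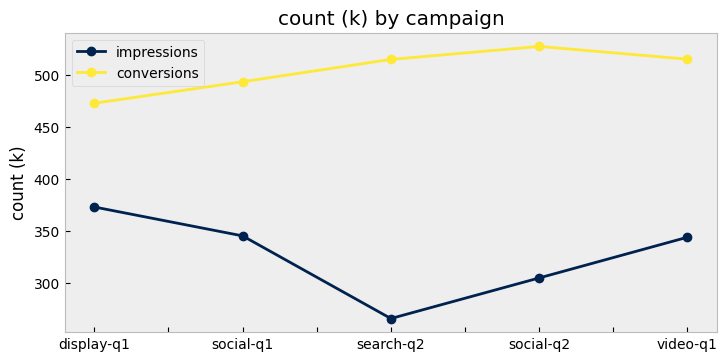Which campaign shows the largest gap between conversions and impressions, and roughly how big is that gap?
search-q2, ≈ 250 k

search-q2: conversions ≈ 525, impressions ≈ 275 → gap ≈ 250. Next-largest (social-q2) is only ≈ 225.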